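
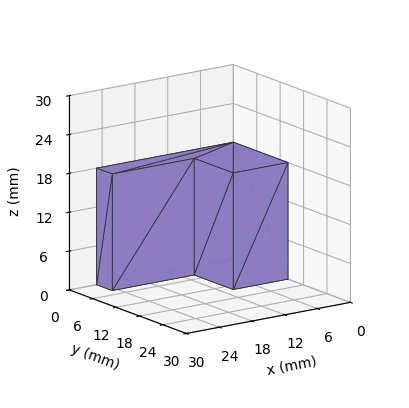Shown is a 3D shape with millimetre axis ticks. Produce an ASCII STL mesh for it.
Reading the render: the shape is an L-shaped prism: outer 25 × 14 mm, arm thicknesses ≈ 4 mm (horizontal) and 10 mm (vertical), extruded 18 mm in z (dimensions read to the nearest mm from the axis ticks). For the STL, each face is triangulated and given an outward normal.

solid part
  facet normal 0.0000 0.0000 -1.0000
    outer loop
      vertex 25.000 4.000 0.000
      vertex 25.000 0.000 0.000
      vertex 0.000 0.000 0.000
    endloop
  endfacet
  facet normal 0.0000 0.0000 -1.0000
    outer loop
      vertex 10.000 4.000 0.000
      vertex 25.000 4.000 0.000
      vertex 0.000 0.000 0.000
    endloop
  endfacet
  facet normal 0.0000 0.0000 -1.0000
    outer loop
      vertex 10.000 14.000 0.000
      vertex 10.000 4.000 0.000
      vertex 0.000 0.000 0.000
    endloop
  endfacet
  facet normal 0.0000 0.0000 -1.0000
    outer loop
      vertex 0.000 14.000 0.000
      vertex 10.000 14.000 0.000
      vertex 0.000 0.000 0.000
    endloop
  endfacet
  facet normal 0.0000 0.0000 1.0000
    outer loop
      vertex 0.000 0.000 18.000
      vertex 25.000 0.000 18.000
      vertex 25.000 4.000 18.000
    endloop
  endfacet
  facet normal 0.0000 0.0000 1.0000
    outer loop
      vertex 0.000 0.000 18.000
      vertex 25.000 4.000 18.000
      vertex 10.000 4.000 18.000
    endloop
  endfacet
  facet normal 0.0000 0.0000 1.0000
    outer loop
      vertex 0.000 0.000 18.000
      vertex 10.000 4.000 18.000
      vertex 10.000 14.000 18.000
    endloop
  endfacet
  facet normal 0.0000 0.0000 1.0000
    outer loop
      vertex 0.000 0.000 18.000
      vertex 10.000 14.000 18.000
      vertex 0.000 14.000 18.000
    endloop
  endfacet
  facet normal 0.0000 -1.0000 0.0000
    outer loop
      vertex 0.000 0.000 0.000
      vertex 25.000 0.000 0.000
      vertex 25.000 0.000 18.000
    endloop
  endfacet
  facet normal 0.0000 -1.0000 0.0000
    outer loop
      vertex 0.000 0.000 0.000
      vertex 25.000 0.000 18.000
      vertex 0.000 0.000 18.000
    endloop
  endfacet
  facet normal 1.0000 0.0000 0.0000
    outer loop
      vertex 25.000 0.000 0.000
      vertex 25.000 4.000 0.000
      vertex 25.000 4.000 18.000
    endloop
  endfacet
  facet normal 1.0000 0.0000 0.0000
    outer loop
      vertex 25.000 0.000 0.000
      vertex 25.000 4.000 18.000
      vertex 25.000 0.000 18.000
    endloop
  endfacet
  facet normal 0.0000 1.0000 0.0000
    outer loop
      vertex 25.000 4.000 0.000
      vertex 10.000 4.000 0.000
      vertex 10.000 4.000 18.000
    endloop
  endfacet
  facet normal 0.0000 1.0000 0.0000
    outer loop
      vertex 25.000 4.000 0.000
      vertex 10.000 4.000 18.000
      vertex 25.000 4.000 18.000
    endloop
  endfacet
  facet normal 1.0000 0.0000 0.0000
    outer loop
      vertex 10.000 4.000 0.000
      vertex 10.000 14.000 0.000
      vertex 10.000 14.000 18.000
    endloop
  endfacet
  facet normal 1.0000 0.0000 0.0000
    outer loop
      vertex 10.000 4.000 0.000
      vertex 10.000 14.000 18.000
      vertex 10.000 4.000 18.000
    endloop
  endfacet
  facet normal 0.0000 1.0000 0.0000
    outer loop
      vertex 10.000 14.000 0.000
      vertex 0.000 14.000 0.000
      vertex 0.000 14.000 18.000
    endloop
  endfacet
  facet normal 0.0000 1.0000 0.0000
    outer loop
      vertex 10.000 14.000 0.000
      vertex 0.000 14.000 18.000
      vertex 10.000 14.000 18.000
    endloop
  endfacet
  facet normal -1.0000 0.0000 0.0000
    outer loop
      vertex 0.000 14.000 0.000
      vertex 0.000 0.000 0.000
      vertex 0.000 0.000 18.000
    endloop
  endfacet
  facet normal -1.0000 0.0000 0.0000
    outer loop
      vertex 0.000 14.000 0.000
      vertex 0.000 0.000 18.000
      vertex 0.000 14.000 18.000
    endloop
  endfacet
endsolid part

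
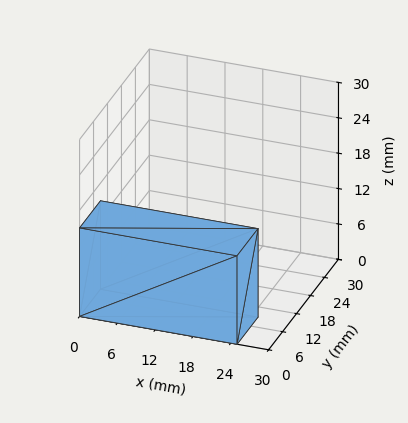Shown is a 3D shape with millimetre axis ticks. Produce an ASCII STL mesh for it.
Reading the render: the shape is a rectangular box, roughly 25 × 9 mm footprint and 15 mm tall (dimensions read to the nearest mm from the axis ticks). For the STL, each face is triangulated and given an outward normal.

solid part
  facet normal 0.0000 0.0000 -1.0000
    outer loop
      vertex 25.00 9.00 0.00
      vertex 25.00 0.00 0.00
      vertex 0.00 0.00 0.00
    endloop
  endfacet
  facet normal 0.0000 0.0000 -1.0000
    outer loop
      vertex 0.00 9.00 0.00
      vertex 25.00 9.00 0.00
      vertex 0.00 0.00 0.00
    endloop
  endfacet
  facet normal 0.0000 0.0000 1.0000
    outer loop
      vertex 0.00 0.00 15.00
      vertex 25.00 0.00 15.00
      vertex 25.00 9.00 15.00
    endloop
  endfacet
  facet normal 0.0000 0.0000 1.0000
    outer loop
      vertex 0.00 0.00 15.00
      vertex 25.00 9.00 15.00
      vertex 0.00 9.00 15.00
    endloop
  endfacet
  facet normal 0.0000 -1.0000 0.0000
    outer loop
      vertex 0.00 0.00 0.00
      vertex 25.00 0.00 0.00
      vertex 25.00 0.00 15.00
    endloop
  endfacet
  facet normal 0.0000 -1.0000 0.0000
    outer loop
      vertex 0.00 0.00 0.00
      vertex 25.00 0.00 15.00
      vertex 0.00 0.00 15.00
    endloop
  endfacet
  facet normal 0.0000 1.0000 0.0000
    outer loop
      vertex 25.00 9.00 15.00
      vertex 25.00 9.00 0.00
      vertex 0.00 9.00 0.00
    endloop
  endfacet
  facet normal 0.0000 1.0000 0.0000
    outer loop
      vertex 0.00 9.00 15.00
      vertex 25.00 9.00 15.00
      vertex 0.00 9.00 0.00
    endloop
  endfacet
  facet normal -1.0000 0.0000 0.0000
    outer loop
      vertex 0.00 9.00 15.00
      vertex 0.00 9.00 0.00
      vertex 0.00 0.00 0.00
    endloop
  endfacet
  facet normal -1.0000 0.0000 0.0000
    outer loop
      vertex 0.00 0.00 15.00
      vertex 0.00 9.00 15.00
      vertex 0.00 0.00 0.00
    endloop
  endfacet
  facet normal 1.0000 0.0000 0.0000
    outer loop
      vertex 25.00 0.00 0.00
      vertex 25.00 9.00 0.00
      vertex 25.00 9.00 15.00
    endloop
  endfacet
  facet normal 1.0000 0.0000 0.0000
    outer loop
      vertex 25.00 0.00 0.00
      vertex 25.00 9.00 15.00
      vertex 25.00 0.00 15.00
    endloop
  endfacet
endsolid part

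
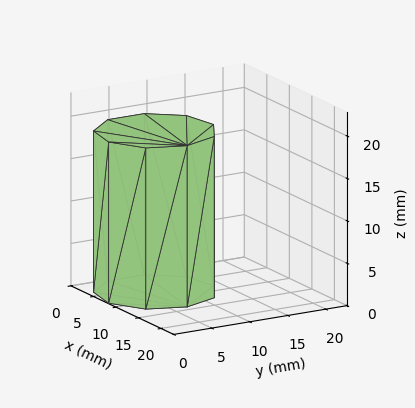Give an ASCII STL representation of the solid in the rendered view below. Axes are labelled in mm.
Reading the render: the shape is a regular 9-sided prism (a cylinder approximated with 9 flat sides), circumscribed radius ≈ 7 mm, height ≈ 19 mm (dimensions read to the nearest mm from the axis ticks). For the STL, each face is triangulated and given an outward normal.

solid part
  facet normal 0.0000 0.0000 -1.0000
    outer loop
      vertex 8.2 13.9 0.0
      vertex 12.4 11.5 0.0
      vertex 14.0 7.0 0.0
    endloop
  endfacet
  facet normal 0.0000 0.0000 -1.0000
    outer loop
      vertex 3.5 13.1 0.0
      vertex 8.2 13.9 0.0
      vertex 14.0 7.0 0.0
    endloop
  endfacet
  facet normal 0.0000 0.0000 -1.0000
    outer loop
      vertex 0.4 9.4 0.0
      vertex 3.5 13.1 0.0
      vertex 14.0 7.0 0.0
    endloop
  endfacet
  facet normal 0.0000 0.0000 -1.0000
    outer loop
      vertex 0.4 4.6 0.0
      vertex 0.4 9.4 0.0
      vertex 14.0 7.0 0.0
    endloop
  endfacet
  facet normal 0.0000 0.0000 -1.0000
    outer loop
      vertex 3.5 0.9 0.0
      vertex 0.4 4.6 0.0
      vertex 14.0 7.0 0.0
    endloop
  endfacet
  facet normal 0.0000 0.0000 -1.0000
    outer loop
      vertex 8.2 0.1 0.0
      vertex 3.5 0.9 0.0
      vertex 14.0 7.0 0.0
    endloop
  endfacet
  facet normal 0.0000 0.0000 -1.0000
    outer loop
      vertex 12.4 2.5 0.0
      vertex 8.2 0.1 0.0
      vertex 14.0 7.0 0.0
    endloop
  endfacet
  facet normal 0.0000 0.0000 1.0000
    outer loop
      vertex 14.0 7.0 19.0
      vertex 12.4 11.5 19.0
      vertex 8.2 13.9 19.0
    endloop
  endfacet
  facet normal 0.0000 0.0000 1.0000
    outer loop
      vertex 14.0 7.0 19.0
      vertex 8.2 13.9 19.0
      vertex 3.5 13.1 19.0
    endloop
  endfacet
  facet normal 0.0000 0.0000 1.0000
    outer loop
      vertex 14.0 7.0 19.0
      vertex 3.5 13.1 19.0
      vertex 0.4 9.4 19.0
    endloop
  endfacet
  facet normal 0.0000 0.0000 1.0000
    outer loop
      vertex 14.0 7.0 19.0
      vertex 0.4 9.4 19.0
      vertex 0.4 4.6 19.0
    endloop
  endfacet
  facet normal 0.0000 0.0000 1.0000
    outer loop
      vertex 14.0 7.0 19.0
      vertex 0.4 4.6 19.0
      vertex 3.5 0.9 19.0
    endloop
  endfacet
  facet normal 0.0000 0.0000 1.0000
    outer loop
      vertex 14.0 7.0 19.0
      vertex 3.5 0.9 19.0
      vertex 8.2 0.1 19.0
    endloop
  endfacet
  facet normal 0.0000 0.0000 1.0000
    outer loop
      vertex 14.0 7.0 19.0
      vertex 8.2 0.1 19.0
      vertex 12.4 2.5 19.0
    endloop
  endfacet
  facet normal 0.9422 0.3350 0.0000
    outer loop
      vertex 14.0 7.0 0.0
      vertex 12.4 11.5 0.0
      vertex 12.4 11.5 19.0
    endloop
  endfacet
  facet normal 0.9422 0.3350 0.0000
    outer loop
      vertex 14.0 7.0 0.0
      vertex 12.4 11.5 19.0
      vertex 14.0 7.0 19.0
    endloop
  endfacet
  facet normal 0.4961 0.8682 0.0000
    outer loop
      vertex 12.4 11.5 0.0
      vertex 8.2 13.9 0.0
      vertex 8.2 13.9 19.0
    endloop
  endfacet
  facet normal 0.4961 0.8682 0.0000
    outer loop
      vertex 12.4 11.5 0.0
      vertex 8.2 13.9 19.0
      vertex 12.4 11.5 19.0
    endloop
  endfacet
  facet normal -0.1678 0.9858 0.0000
    outer loop
      vertex 8.2 13.9 0.0
      vertex 3.5 13.1 0.0
      vertex 3.5 13.1 19.0
    endloop
  endfacet
  facet normal -0.1678 0.9858 0.0000
    outer loop
      vertex 8.2 13.9 0.0
      vertex 3.5 13.1 19.0
      vertex 8.2 13.9 19.0
    endloop
  endfacet
  facet normal -0.7665 0.6422 0.0000
    outer loop
      vertex 3.5 13.1 0.0
      vertex 0.4 9.4 0.0
      vertex 0.4 9.4 19.0
    endloop
  endfacet
  facet normal -0.7665 0.6422 0.0000
    outer loop
      vertex 3.5 13.1 0.0
      vertex 0.4 9.4 19.0
      vertex 3.5 13.1 19.0
    endloop
  endfacet
  facet normal -1.0000 0.0000 0.0000
    outer loop
      vertex 0.4 9.4 0.0
      vertex 0.4 4.6 0.0
      vertex 0.4 4.6 19.0
    endloop
  endfacet
  facet normal -1.0000 0.0000 0.0000
    outer loop
      vertex 0.4 9.4 0.0
      vertex 0.4 4.6 19.0
      vertex 0.4 9.4 19.0
    endloop
  endfacet
  facet normal -0.7665 -0.6422 0.0000
    outer loop
      vertex 0.4 4.6 0.0
      vertex 3.5 0.9 0.0
      vertex 3.5 0.9 19.0
    endloop
  endfacet
  facet normal -0.7665 -0.6422 0.0000
    outer loop
      vertex 0.4 4.6 0.0
      vertex 3.5 0.9 19.0
      vertex 0.4 4.6 19.0
    endloop
  endfacet
  facet normal -0.1678 -0.9858 0.0000
    outer loop
      vertex 3.5 0.9 0.0
      vertex 8.2 0.1 0.0
      vertex 8.2 0.1 19.0
    endloop
  endfacet
  facet normal -0.1678 -0.9858 0.0000
    outer loop
      vertex 3.5 0.9 0.0
      vertex 8.2 0.1 19.0
      vertex 3.5 0.9 19.0
    endloop
  endfacet
  facet normal 0.4961 -0.8682 0.0000
    outer loop
      vertex 8.2 0.1 0.0
      vertex 12.4 2.5 0.0
      vertex 12.4 2.5 19.0
    endloop
  endfacet
  facet normal 0.4961 -0.8682 0.0000
    outer loop
      vertex 8.2 0.1 0.0
      vertex 12.4 2.5 19.0
      vertex 8.2 0.1 19.0
    endloop
  endfacet
  facet normal 0.9422 -0.3350 0.0000
    outer loop
      vertex 12.4 2.5 0.0
      vertex 14.0 7.0 0.0
      vertex 14.0 7.0 19.0
    endloop
  endfacet
  facet normal 0.9422 -0.3350 0.0000
    outer loop
      vertex 12.4 2.5 0.0
      vertex 14.0 7.0 19.0
      vertex 12.4 2.5 19.0
    endloop
  endfacet
endsolid part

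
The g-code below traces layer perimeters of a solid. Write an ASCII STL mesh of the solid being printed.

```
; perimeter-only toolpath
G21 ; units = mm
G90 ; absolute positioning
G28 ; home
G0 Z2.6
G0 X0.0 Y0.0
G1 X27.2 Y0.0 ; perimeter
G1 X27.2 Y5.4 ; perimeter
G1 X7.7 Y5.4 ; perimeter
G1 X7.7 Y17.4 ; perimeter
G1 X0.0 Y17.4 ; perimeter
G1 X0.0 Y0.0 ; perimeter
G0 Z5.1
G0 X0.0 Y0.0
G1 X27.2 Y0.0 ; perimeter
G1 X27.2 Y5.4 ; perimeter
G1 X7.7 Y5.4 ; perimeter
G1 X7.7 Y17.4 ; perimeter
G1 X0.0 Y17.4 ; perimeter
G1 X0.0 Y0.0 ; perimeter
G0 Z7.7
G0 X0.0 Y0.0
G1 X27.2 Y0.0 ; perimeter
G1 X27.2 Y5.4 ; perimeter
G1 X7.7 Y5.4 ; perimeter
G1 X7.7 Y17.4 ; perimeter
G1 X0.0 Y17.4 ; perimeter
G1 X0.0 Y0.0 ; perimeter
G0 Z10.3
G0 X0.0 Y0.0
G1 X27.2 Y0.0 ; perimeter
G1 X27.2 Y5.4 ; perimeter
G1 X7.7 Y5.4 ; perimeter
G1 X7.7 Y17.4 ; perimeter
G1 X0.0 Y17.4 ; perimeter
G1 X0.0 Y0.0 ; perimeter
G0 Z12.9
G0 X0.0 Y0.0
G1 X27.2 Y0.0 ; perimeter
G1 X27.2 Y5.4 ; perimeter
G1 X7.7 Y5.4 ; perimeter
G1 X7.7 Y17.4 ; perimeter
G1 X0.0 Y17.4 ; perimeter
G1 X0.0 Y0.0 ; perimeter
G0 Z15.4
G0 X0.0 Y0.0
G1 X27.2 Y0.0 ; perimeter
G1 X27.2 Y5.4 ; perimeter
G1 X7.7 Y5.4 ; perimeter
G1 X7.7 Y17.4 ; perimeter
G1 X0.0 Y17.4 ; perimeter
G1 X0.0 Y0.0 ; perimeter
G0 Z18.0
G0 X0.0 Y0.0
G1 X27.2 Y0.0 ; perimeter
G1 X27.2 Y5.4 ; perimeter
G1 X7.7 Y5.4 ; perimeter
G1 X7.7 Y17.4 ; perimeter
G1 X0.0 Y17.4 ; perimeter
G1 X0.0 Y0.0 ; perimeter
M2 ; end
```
solid part
  facet normal 0.0000 0.0000 -1.0000
    outer loop
      vertex 27.2 5.4 0.0
      vertex 27.2 0.0 0.0
      vertex 0.0 0.0 0.0
    endloop
  endfacet
  facet normal 0.0000 0.0000 -1.0000
    outer loop
      vertex 7.7 5.4 0.0
      vertex 27.2 5.4 0.0
      vertex 0.0 0.0 0.0
    endloop
  endfacet
  facet normal 0.0000 0.0000 -1.0000
    outer loop
      vertex 7.7 17.4 0.0
      vertex 7.7 5.4 0.0
      vertex 0.0 0.0 0.0
    endloop
  endfacet
  facet normal 0.0000 0.0000 -1.0000
    outer loop
      vertex 0.0 17.4 0.0
      vertex 7.7 17.4 0.0
      vertex 0.0 0.0 0.0
    endloop
  endfacet
  facet normal 0.0000 0.0000 1.0000
    outer loop
      vertex 0.0 0.0 18.0
      vertex 27.2 0.0 18.0
      vertex 27.2 5.4 18.0
    endloop
  endfacet
  facet normal 0.0000 0.0000 1.0000
    outer loop
      vertex 0.0 0.0 18.0
      vertex 27.2 5.4 18.0
      vertex 7.7 5.4 18.0
    endloop
  endfacet
  facet normal 0.0000 0.0000 1.0000
    outer loop
      vertex 0.0 0.0 18.0
      vertex 7.7 5.4 18.0
      vertex 7.7 17.4 18.0
    endloop
  endfacet
  facet normal 0.0000 0.0000 1.0000
    outer loop
      vertex 0.0 0.0 18.0
      vertex 7.7 17.4 18.0
      vertex 0.0 17.4 18.0
    endloop
  endfacet
  facet normal 0.0000 -1.0000 0.0000
    outer loop
      vertex 0.0 0.0 0.0
      vertex 27.2 0.0 0.0
      vertex 27.2 0.0 18.0
    endloop
  endfacet
  facet normal 0.0000 -1.0000 0.0000
    outer loop
      vertex 0.0 0.0 0.0
      vertex 27.2 0.0 18.0
      vertex 0.0 0.0 18.0
    endloop
  endfacet
  facet normal 1.0000 0.0000 0.0000
    outer loop
      vertex 27.2 0.0 0.0
      vertex 27.2 5.4 0.0
      vertex 27.2 5.4 18.0
    endloop
  endfacet
  facet normal 1.0000 0.0000 0.0000
    outer loop
      vertex 27.2 0.0 0.0
      vertex 27.2 5.4 18.0
      vertex 27.2 0.0 18.0
    endloop
  endfacet
  facet normal 0.0000 1.0000 0.0000
    outer loop
      vertex 27.2 5.4 0.0
      vertex 7.7 5.4 0.0
      vertex 7.7 5.4 18.0
    endloop
  endfacet
  facet normal 0.0000 1.0000 0.0000
    outer loop
      vertex 27.2 5.4 0.0
      vertex 7.7 5.4 18.0
      vertex 27.2 5.4 18.0
    endloop
  endfacet
  facet normal 1.0000 0.0000 0.0000
    outer loop
      vertex 7.7 5.4 0.0
      vertex 7.7 17.4 0.0
      vertex 7.7 17.4 18.0
    endloop
  endfacet
  facet normal 1.0000 0.0000 0.0000
    outer loop
      vertex 7.7 5.4 0.0
      vertex 7.7 17.4 18.0
      vertex 7.7 5.4 18.0
    endloop
  endfacet
  facet normal 0.0000 1.0000 0.0000
    outer loop
      vertex 7.7 17.4 0.0
      vertex 0.0 17.4 0.0
      vertex 0.0 17.4 18.0
    endloop
  endfacet
  facet normal 0.0000 1.0000 0.0000
    outer loop
      vertex 7.7 17.4 0.0
      vertex 0.0 17.4 18.0
      vertex 7.7 17.4 18.0
    endloop
  endfacet
  facet normal -1.0000 0.0000 0.0000
    outer loop
      vertex 0.0 17.4 0.0
      vertex 0.0 0.0 0.0
      vertex 0.0 0.0 18.0
    endloop
  endfacet
  facet normal -1.0000 0.0000 0.0000
    outer loop
      vertex 0.0 17.4 0.0
      vertex 0.0 0.0 18.0
      vertex 0.0 17.4 18.0
    endloop
  endfacet
endsolid part

The G0 Z moves step by Δz≈2.6 mm. Every layer's G1 loop is the same polygon, so the solid is a straight extrusion of it from z=0 to z≈18. Closing with flat bottom and top caps and triangulating gives 20 facets — an L-shaped prism: outer 27.2 × 17.4 mm, arm thicknesses ≈ 5.4 mm (horizontal) and 7.7 mm (vertical), extruded 18 mm in z.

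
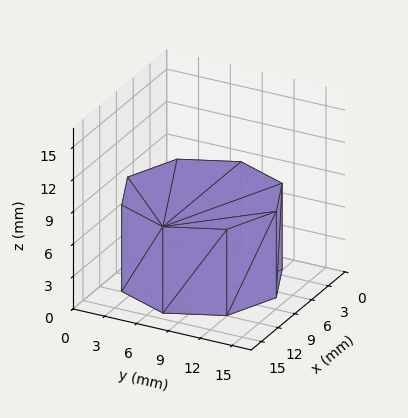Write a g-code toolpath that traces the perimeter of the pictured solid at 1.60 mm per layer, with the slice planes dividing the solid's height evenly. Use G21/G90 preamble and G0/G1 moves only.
Reading the render: the shape is a regular 8-sided prism (a cylinder approximated with 8 flat sides), circumscribed radius ≈ 7 mm, height ≈ 8 mm (dimensions read to the nearest mm from the axis ticks). For the g-code, the solid's height is divided into equal slices at the stated Δz and each level perimeter traced with G1 moves after a G0 lift.

; perimeter-only toolpath
G21 ; units = mm
G90 ; absolute positioning
G28 ; home
; layer 1
G0 Z1.60
G0 X14.00 Y7.00
G1 X11.95 Y11.95
G1 X7.00 Y14.00
G1 X2.05 Y11.95
G1 X0.00 Y7.00
G1 X2.05 Y2.05
G1 X7.00 Y0.00
G1 X11.95 Y2.05
G1 X14.00 Y7.00
; layer 2
G0 Z3.20
G0 X14.00 Y7.00
G1 X11.95 Y11.95
G1 X7.00 Y14.00
G1 X2.05 Y11.95
G1 X0.00 Y7.00
G1 X2.05 Y2.05
G1 X7.00 Y0.00
G1 X11.95 Y2.05
G1 X14.00 Y7.00
; layer 3
G0 Z4.80
G0 X14.00 Y7.00
G1 X11.95 Y11.95
G1 X7.00 Y14.00
G1 X2.05 Y11.95
G1 X0.00 Y7.00
G1 X2.05 Y2.05
G1 X7.00 Y0.00
G1 X11.95 Y2.05
G1 X14.00 Y7.00
; layer 4
G0 Z6.40
G0 X14.00 Y7.00
G1 X11.95 Y11.95
G1 X7.00 Y14.00
G1 X2.05 Y11.95
G1 X0.00 Y7.00
G1 X2.05 Y2.05
G1 X7.00 Y0.00
G1 X11.95 Y2.05
G1 X14.00 Y7.00
; layer 5
G0 Z8.00
G0 X14.00 Y7.00
G1 X11.95 Y11.95
G1 X7.00 Y14.00
G1 X2.05 Y11.95
G1 X0.00 Y7.00
G1 X2.05 Y2.05
G1 X7.00 Y0.00
G1 X11.95 Y2.05
G1 X14.00 Y7.00
M2 ; end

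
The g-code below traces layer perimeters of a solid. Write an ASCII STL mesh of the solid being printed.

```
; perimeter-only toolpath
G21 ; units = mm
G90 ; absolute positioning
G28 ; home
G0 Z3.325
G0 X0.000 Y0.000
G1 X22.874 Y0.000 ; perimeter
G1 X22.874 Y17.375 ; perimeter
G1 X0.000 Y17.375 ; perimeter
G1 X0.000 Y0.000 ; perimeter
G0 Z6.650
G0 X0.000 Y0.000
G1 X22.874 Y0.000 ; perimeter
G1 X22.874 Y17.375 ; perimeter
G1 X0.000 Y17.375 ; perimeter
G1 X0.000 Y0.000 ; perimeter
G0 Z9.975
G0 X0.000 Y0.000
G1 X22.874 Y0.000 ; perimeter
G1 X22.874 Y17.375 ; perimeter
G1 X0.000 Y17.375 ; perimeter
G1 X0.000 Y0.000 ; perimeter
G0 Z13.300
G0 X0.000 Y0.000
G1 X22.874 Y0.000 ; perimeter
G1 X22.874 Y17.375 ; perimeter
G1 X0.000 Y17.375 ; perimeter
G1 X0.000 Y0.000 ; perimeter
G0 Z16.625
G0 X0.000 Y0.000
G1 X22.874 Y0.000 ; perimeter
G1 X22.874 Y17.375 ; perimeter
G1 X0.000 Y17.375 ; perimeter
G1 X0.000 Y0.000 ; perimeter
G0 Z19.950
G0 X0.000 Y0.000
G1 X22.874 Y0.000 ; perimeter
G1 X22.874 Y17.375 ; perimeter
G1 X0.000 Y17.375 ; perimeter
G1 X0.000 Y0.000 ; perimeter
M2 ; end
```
solid part
  facet normal 0.0000 0.0000 -1.0000
    outer loop
      vertex 22.874 17.375 0.000
      vertex 22.874 0.000 0.000
      vertex 0.000 0.000 0.000
    endloop
  endfacet
  facet normal 0.0000 0.0000 -1.0000
    outer loop
      vertex 0.000 17.375 0.000
      vertex 22.874 17.375 0.000
      vertex 0.000 0.000 0.000
    endloop
  endfacet
  facet normal 0.0000 0.0000 1.0000
    outer loop
      vertex 0.000 0.000 19.950
      vertex 22.874 0.000 19.950
      vertex 22.874 17.375 19.950
    endloop
  endfacet
  facet normal 0.0000 0.0000 1.0000
    outer loop
      vertex 0.000 0.000 19.950
      vertex 22.874 17.375 19.950
      vertex 0.000 17.375 19.950
    endloop
  endfacet
  facet normal 0.0000 -1.0000 0.0000
    outer loop
      vertex 0.000 0.000 0.000
      vertex 22.874 0.000 0.000
      vertex 22.874 0.000 19.950
    endloop
  endfacet
  facet normal 0.0000 -1.0000 0.0000
    outer loop
      vertex 0.000 0.000 0.000
      vertex 22.874 0.000 19.950
      vertex 0.000 0.000 19.950
    endloop
  endfacet
  facet normal 0.0000 1.0000 0.0000
    outer loop
      vertex 22.874 17.375 19.950
      vertex 22.874 17.375 0.000
      vertex 0.000 17.375 0.000
    endloop
  endfacet
  facet normal 0.0000 1.0000 0.0000
    outer loop
      vertex 0.000 17.375 19.950
      vertex 22.874 17.375 19.950
      vertex 0.000 17.375 0.000
    endloop
  endfacet
  facet normal -1.0000 0.0000 0.0000
    outer loop
      vertex 0.000 17.375 19.950
      vertex 0.000 17.375 0.000
      vertex 0.000 0.000 0.000
    endloop
  endfacet
  facet normal -1.0000 0.0000 0.0000
    outer loop
      vertex 0.000 0.000 19.950
      vertex 0.000 17.375 19.950
      vertex 0.000 0.000 0.000
    endloop
  endfacet
  facet normal 1.0000 0.0000 0.0000
    outer loop
      vertex 22.874 0.000 0.000
      vertex 22.874 17.375 0.000
      vertex 22.874 17.375 19.950
    endloop
  endfacet
  facet normal 1.0000 0.0000 0.0000
    outer loop
      vertex 22.874 0.000 0.000
      vertex 22.874 17.375 19.950
      vertex 22.874 0.000 19.950
    endloop
  endfacet
endsolid part

The G0 Z moves step by Δz≈3.325 mm. Every layer's G1 loop is the same polygon, so the solid is a straight extrusion of it from z=0 to z≈19.9. Closing with flat bottom and top caps and triangulating gives 12 facets — a rectangular box, roughly 22.9 × 17.4 mm footprint and 19.9 mm tall.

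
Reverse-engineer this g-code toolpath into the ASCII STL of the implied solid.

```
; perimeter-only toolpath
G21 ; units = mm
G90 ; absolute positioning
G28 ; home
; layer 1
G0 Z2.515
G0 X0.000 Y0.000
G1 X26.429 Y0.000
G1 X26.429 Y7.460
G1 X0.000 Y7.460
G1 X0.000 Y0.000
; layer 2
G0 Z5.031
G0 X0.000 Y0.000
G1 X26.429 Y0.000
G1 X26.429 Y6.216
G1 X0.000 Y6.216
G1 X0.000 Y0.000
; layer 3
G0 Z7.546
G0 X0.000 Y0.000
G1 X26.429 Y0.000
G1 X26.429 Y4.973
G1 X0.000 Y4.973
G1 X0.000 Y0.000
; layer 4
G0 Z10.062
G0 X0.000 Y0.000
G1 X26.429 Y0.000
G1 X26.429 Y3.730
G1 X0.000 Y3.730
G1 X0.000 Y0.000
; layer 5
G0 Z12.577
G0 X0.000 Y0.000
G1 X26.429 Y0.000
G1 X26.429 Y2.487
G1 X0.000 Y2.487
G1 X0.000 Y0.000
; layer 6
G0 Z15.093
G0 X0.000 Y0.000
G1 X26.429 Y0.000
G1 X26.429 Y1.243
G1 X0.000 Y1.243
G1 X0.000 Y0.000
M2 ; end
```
solid part
  facet normal 0.0000 0.0000 -1.0000
    outer loop
      vertex 26.429 8.703 0.000
      vertex 26.429 0.000 0.000
      vertex 0.000 0.000 0.000
    endloop
  endfacet
  facet normal 0.0000 0.0000 -1.0000
    outer loop
      vertex 0.000 8.703 0.000
      vertex 26.429 8.703 0.000
      vertex 0.000 0.000 0.000
    endloop
  endfacet
  facet normal 0.0000 -1.0000 0.0000
    outer loop
      vertex 0.000 0.000 0.000
      vertex 26.429 0.000 0.000
      vertex 26.429 0.000 17.608
    endloop
  endfacet
  facet normal 0.0000 -1.0000 0.0000
    outer loop
      vertex 0.000 0.000 0.000
      vertex 26.429 0.000 17.608
      vertex 0.000 0.000 17.608
    endloop
  endfacet
  facet normal 0.0000 0.8965 0.4431
    outer loop
      vertex 0.000 0.000 17.608
      vertex 26.429 0.000 17.608
      vertex 26.429 8.703 0.000
    endloop
  endfacet
  facet normal 0.0000 0.8965 0.4431
    outer loop
      vertex 0.000 0.000 17.608
      vertex 26.429 8.703 0.000
      vertex 0.000 8.703 0.000
    endloop
  endfacet
  facet normal -1.0000 0.0000 0.0000
    outer loop
      vertex 0.000 0.000 17.608
      vertex 0.000 8.703 0.000
      vertex 0.000 0.000 0.000
    endloop
  endfacet
  facet normal 1.0000 0.0000 0.0000
    outer loop
      vertex 26.429 0.000 0.000
      vertex 26.429 8.703 0.000
      vertex 26.429 0.000 17.608
    endloop
  endfacet
endsolid part

The G0 Z moves step by Δz≈2.515 mm. The G1 loops shrink linearly with z, so the solid tapers from its base footprint up to z≈17.6. Closing with a flat bottom cap and the tapered top and triangulating gives 8 facets — a wedge (ramp): 26.4 × 8.7 mm base, rising to 17.6 mm along the y=0 edge and sloping linearly to z=0 at y=8.7.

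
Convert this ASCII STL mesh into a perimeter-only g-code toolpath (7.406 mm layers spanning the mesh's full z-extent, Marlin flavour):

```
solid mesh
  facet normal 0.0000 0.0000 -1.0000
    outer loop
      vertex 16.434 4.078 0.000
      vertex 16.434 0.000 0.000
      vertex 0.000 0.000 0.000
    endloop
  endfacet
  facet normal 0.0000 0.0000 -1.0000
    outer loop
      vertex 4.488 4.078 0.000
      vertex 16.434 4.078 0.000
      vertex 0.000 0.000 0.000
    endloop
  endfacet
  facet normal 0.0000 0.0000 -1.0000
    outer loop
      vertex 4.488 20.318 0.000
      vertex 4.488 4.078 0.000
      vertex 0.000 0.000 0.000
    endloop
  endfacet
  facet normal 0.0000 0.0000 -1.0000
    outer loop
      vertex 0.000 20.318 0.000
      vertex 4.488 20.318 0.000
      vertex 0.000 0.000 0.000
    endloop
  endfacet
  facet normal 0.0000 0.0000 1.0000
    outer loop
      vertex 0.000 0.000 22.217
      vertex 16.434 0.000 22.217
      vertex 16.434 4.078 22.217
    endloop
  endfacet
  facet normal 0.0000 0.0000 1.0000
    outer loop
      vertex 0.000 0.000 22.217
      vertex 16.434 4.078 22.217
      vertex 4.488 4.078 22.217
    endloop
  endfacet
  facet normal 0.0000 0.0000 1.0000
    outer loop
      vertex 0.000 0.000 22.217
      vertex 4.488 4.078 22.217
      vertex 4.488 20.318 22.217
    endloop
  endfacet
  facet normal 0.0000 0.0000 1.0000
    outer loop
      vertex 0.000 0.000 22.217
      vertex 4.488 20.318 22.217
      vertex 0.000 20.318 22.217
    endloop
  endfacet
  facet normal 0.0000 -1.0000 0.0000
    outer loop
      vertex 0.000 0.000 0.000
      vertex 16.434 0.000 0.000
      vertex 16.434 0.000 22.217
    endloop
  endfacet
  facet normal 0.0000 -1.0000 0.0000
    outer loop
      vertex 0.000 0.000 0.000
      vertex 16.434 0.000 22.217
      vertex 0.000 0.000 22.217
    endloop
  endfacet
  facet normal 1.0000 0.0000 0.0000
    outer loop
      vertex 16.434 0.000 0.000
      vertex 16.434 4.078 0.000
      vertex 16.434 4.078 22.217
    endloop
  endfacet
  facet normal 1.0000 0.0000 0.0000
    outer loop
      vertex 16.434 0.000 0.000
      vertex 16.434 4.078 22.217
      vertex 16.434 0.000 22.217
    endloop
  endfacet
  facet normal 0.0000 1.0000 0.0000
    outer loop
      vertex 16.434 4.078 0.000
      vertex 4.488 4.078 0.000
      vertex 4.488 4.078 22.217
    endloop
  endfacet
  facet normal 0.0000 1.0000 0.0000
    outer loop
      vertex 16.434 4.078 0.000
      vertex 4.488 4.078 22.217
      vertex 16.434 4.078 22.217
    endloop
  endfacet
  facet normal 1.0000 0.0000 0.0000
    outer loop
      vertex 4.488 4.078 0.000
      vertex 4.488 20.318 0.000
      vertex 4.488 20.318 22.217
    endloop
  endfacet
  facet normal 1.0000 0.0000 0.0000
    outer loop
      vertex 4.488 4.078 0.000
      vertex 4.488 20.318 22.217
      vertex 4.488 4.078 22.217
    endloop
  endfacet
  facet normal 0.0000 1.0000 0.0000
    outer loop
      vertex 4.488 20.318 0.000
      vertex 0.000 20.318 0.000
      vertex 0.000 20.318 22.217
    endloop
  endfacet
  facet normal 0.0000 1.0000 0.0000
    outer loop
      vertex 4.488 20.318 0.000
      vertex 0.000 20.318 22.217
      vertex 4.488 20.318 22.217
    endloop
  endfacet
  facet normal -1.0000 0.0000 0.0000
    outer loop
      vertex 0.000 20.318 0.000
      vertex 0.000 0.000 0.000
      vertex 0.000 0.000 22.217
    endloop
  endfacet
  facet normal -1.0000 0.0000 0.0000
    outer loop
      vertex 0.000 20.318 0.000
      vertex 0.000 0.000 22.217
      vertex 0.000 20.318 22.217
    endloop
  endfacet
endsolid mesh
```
; perimeter-only toolpath
G21 ; units = mm
G90 ; absolute positioning
G28 ; home
; layer 1
G0 Z7.406
G0 X0.000 Y0.000
G1 X16.434 Y0.000
G1 X16.434 Y4.078
G1 X4.488 Y4.078
G1 X4.488 Y20.318
G1 X0.000 Y20.318
G1 X0.000 Y0.000
; layer 2
G0 Z14.811
G0 X0.000 Y0.000
G1 X16.434 Y0.000
G1 X16.434 Y4.078
G1 X4.488 Y4.078
G1 X4.488 Y20.318
G1 X0.000 Y20.318
G1 X0.000 Y0.000
; layer 3
G0 Z22.217
G0 X0.000 Y0.000
G1 X16.434 Y0.000
G1 X16.434 Y4.078
G1 X4.488 Y4.078
G1 X4.488 Y20.318
G1 X0.000 Y20.318
G1 X0.000 Y0.000
M2 ; end

The solid is an L-shaped prism: outer 16.4 × 20.3 mm, arm thicknesses ≈ 4.08 mm (horizontal) and 4.49 mm (vertical), extruded 22.2 mm in z. Slicing at Δz = 7.406 mm — 3 equal slices spanning the solid's height, so layer i sits at z = i·h/3 — gives 3 non-empty perimeters. Each is a 6-segment closed polygon; G0 lifts to the layer z and rapids to the start vertex, then G1 traces the edges.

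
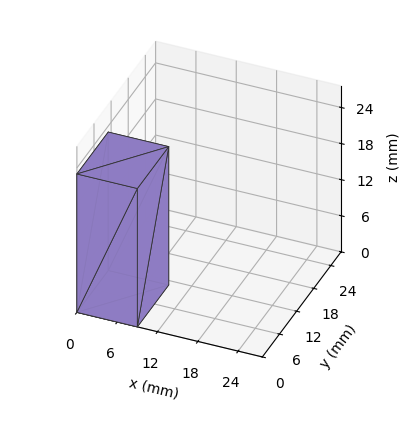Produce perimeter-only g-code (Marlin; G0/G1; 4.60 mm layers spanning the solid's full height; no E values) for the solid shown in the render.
Reading the render: the shape is a rectangular box, roughly 9 × 11 mm footprint and 23 mm tall (dimensions read to the nearest mm from the axis ticks). For the g-code, the solid's height is divided into equal slices at the stated Δz and each level perimeter traced with G1 moves after a G0 lift.

; perimeter-only toolpath
G21 ; units = mm
G90 ; absolute positioning
G28 ; home
; layer 1
G0 Z4.60
G0 X0.00 Y0.00
G1 X9.00 Y0.00
G1 X9.00 Y11.00
G1 X0.00 Y11.00
G1 X0.00 Y0.00
; layer 2
G0 Z9.20
G0 X0.00 Y0.00
G1 X9.00 Y0.00
G1 X9.00 Y11.00
G1 X0.00 Y11.00
G1 X0.00 Y0.00
; layer 3
G0 Z13.80
G0 X0.00 Y0.00
G1 X9.00 Y0.00
G1 X9.00 Y11.00
G1 X0.00 Y11.00
G1 X0.00 Y0.00
; layer 4
G0 Z18.40
G0 X0.00 Y0.00
G1 X9.00 Y0.00
G1 X9.00 Y11.00
G1 X0.00 Y11.00
G1 X0.00 Y0.00
; layer 5
G0 Z23.00
G0 X0.00 Y0.00
G1 X9.00 Y0.00
G1 X9.00 Y11.00
G1 X0.00 Y11.00
G1 X0.00 Y0.00
M2 ; end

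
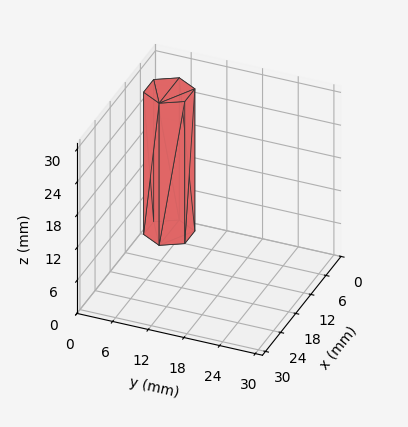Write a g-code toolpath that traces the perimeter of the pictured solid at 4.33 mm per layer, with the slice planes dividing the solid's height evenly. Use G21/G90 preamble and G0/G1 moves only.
Reading the render: the shape is a regular 6-sided prism (a cylinder approximated with 6 flat sides), circumscribed radius ≈ 4 mm, height ≈ 26 mm (dimensions read to the nearest mm from the axis ticks). For the g-code, the solid's height is divided into equal slices at the stated Δz and each level perimeter traced with G1 moves after a G0 lift.

; perimeter-only toolpath
G21 ; units = mm
G90 ; absolute positioning
G28 ; home
; layer 1
G0 Z4.33
G0 X8.00 Y4.00
G1 X6.00 Y7.46
G1 X2.00 Y7.46
G1 X0.00 Y4.00
G1 X2.00 Y0.54
G1 X6.00 Y0.54
G1 X8.00 Y4.00
; layer 2
G0 Z8.67
G0 X8.00 Y4.00
G1 X6.00 Y7.46
G1 X2.00 Y7.46
G1 X0.00 Y4.00
G1 X2.00 Y0.54
G1 X6.00 Y0.54
G1 X8.00 Y4.00
; layer 3
G0 Z13.00
G0 X8.00 Y4.00
G1 X6.00 Y7.46
G1 X2.00 Y7.46
G1 X0.00 Y4.00
G1 X2.00 Y0.54
G1 X6.00 Y0.54
G1 X8.00 Y4.00
; layer 4
G0 Z17.33
G0 X8.00 Y4.00
G1 X6.00 Y7.46
G1 X2.00 Y7.46
G1 X0.00 Y4.00
G1 X2.00 Y0.54
G1 X6.00 Y0.54
G1 X8.00 Y4.00
; layer 5
G0 Z21.67
G0 X8.00 Y4.00
G1 X6.00 Y7.46
G1 X2.00 Y7.46
G1 X0.00 Y4.00
G1 X2.00 Y0.54
G1 X6.00 Y0.54
G1 X8.00 Y4.00
; layer 6
G0 Z26.00
G0 X8.00 Y4.00
G1 X6.00 Y7.46
G1 X2.00 Y7.46
G1 X0.00 Y4.00
G1 X2.00 Y0.54
G1 X6.00 Y0.54
G1 X8.00 Y4.00
M2 ; end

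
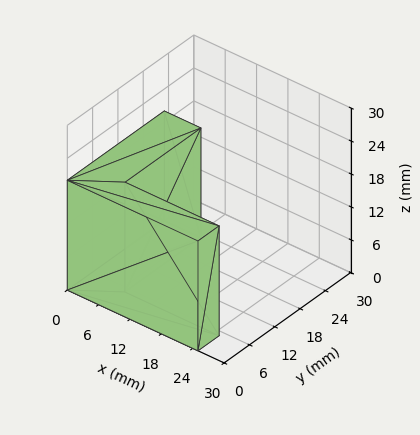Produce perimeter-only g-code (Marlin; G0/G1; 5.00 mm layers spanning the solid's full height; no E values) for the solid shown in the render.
Reading the render: the shape is an L-shaped prism: outer 25 × 23 mm, arm thicknesses ≈ 5 mm (horizontal) and 7 mm (vertical), extruded 20 mm in z (dimensions read to the nearest mm from the axis ticks). For the g-code, the solid's height is divided into equal slices at the stated Δz and each level perimeter traced with G1 moves after a G0 lift.

; perimeter-only toolpath
G21 ; units = mm
G90 ; absolute positioning
G28 ; home
; layer 1
G0 Z5.00
G0 X0.00 Y0.00
G1 X25.00 Y0.00
G1 X25.00 Y5.00
G1 X7.00 Y5.00
G1 X7.00 Y23.00
G1 X0.00 Y23.00
G1 X0.00 Y0.00
; layer 2
G0 Z10.00
G0 X0.00 Y0.00
G1 X25.00 Y0.00
G1 X25.00 Y5.00
G1 X7.00 Y5.00
G1 X7.00 Y23.00
G1 X0.00 Y23.00
G1 X0.00 Y0.00
; layer 3
G0 Z15.00
G0 X0.00 Y0.00
G1 X25.00 Y0.00
G1 X25.00 Y5.00
G1 X7.00 Y5.00
G1 X7.00 Y23.00
G1 X0.00 Y23.00
G1 X0.00 Y0.00
; layer 4
G0 Z20.00
G0 X0.00 Y0.00
G1 X25.00 Y0.00
G1 X25.00 Y5.00
G1 X7.00 Y5.00
G1 X7.00 Y23.00
G1 X0.00 Y23.00
G1 X0.00 Y0.00
M2 ; end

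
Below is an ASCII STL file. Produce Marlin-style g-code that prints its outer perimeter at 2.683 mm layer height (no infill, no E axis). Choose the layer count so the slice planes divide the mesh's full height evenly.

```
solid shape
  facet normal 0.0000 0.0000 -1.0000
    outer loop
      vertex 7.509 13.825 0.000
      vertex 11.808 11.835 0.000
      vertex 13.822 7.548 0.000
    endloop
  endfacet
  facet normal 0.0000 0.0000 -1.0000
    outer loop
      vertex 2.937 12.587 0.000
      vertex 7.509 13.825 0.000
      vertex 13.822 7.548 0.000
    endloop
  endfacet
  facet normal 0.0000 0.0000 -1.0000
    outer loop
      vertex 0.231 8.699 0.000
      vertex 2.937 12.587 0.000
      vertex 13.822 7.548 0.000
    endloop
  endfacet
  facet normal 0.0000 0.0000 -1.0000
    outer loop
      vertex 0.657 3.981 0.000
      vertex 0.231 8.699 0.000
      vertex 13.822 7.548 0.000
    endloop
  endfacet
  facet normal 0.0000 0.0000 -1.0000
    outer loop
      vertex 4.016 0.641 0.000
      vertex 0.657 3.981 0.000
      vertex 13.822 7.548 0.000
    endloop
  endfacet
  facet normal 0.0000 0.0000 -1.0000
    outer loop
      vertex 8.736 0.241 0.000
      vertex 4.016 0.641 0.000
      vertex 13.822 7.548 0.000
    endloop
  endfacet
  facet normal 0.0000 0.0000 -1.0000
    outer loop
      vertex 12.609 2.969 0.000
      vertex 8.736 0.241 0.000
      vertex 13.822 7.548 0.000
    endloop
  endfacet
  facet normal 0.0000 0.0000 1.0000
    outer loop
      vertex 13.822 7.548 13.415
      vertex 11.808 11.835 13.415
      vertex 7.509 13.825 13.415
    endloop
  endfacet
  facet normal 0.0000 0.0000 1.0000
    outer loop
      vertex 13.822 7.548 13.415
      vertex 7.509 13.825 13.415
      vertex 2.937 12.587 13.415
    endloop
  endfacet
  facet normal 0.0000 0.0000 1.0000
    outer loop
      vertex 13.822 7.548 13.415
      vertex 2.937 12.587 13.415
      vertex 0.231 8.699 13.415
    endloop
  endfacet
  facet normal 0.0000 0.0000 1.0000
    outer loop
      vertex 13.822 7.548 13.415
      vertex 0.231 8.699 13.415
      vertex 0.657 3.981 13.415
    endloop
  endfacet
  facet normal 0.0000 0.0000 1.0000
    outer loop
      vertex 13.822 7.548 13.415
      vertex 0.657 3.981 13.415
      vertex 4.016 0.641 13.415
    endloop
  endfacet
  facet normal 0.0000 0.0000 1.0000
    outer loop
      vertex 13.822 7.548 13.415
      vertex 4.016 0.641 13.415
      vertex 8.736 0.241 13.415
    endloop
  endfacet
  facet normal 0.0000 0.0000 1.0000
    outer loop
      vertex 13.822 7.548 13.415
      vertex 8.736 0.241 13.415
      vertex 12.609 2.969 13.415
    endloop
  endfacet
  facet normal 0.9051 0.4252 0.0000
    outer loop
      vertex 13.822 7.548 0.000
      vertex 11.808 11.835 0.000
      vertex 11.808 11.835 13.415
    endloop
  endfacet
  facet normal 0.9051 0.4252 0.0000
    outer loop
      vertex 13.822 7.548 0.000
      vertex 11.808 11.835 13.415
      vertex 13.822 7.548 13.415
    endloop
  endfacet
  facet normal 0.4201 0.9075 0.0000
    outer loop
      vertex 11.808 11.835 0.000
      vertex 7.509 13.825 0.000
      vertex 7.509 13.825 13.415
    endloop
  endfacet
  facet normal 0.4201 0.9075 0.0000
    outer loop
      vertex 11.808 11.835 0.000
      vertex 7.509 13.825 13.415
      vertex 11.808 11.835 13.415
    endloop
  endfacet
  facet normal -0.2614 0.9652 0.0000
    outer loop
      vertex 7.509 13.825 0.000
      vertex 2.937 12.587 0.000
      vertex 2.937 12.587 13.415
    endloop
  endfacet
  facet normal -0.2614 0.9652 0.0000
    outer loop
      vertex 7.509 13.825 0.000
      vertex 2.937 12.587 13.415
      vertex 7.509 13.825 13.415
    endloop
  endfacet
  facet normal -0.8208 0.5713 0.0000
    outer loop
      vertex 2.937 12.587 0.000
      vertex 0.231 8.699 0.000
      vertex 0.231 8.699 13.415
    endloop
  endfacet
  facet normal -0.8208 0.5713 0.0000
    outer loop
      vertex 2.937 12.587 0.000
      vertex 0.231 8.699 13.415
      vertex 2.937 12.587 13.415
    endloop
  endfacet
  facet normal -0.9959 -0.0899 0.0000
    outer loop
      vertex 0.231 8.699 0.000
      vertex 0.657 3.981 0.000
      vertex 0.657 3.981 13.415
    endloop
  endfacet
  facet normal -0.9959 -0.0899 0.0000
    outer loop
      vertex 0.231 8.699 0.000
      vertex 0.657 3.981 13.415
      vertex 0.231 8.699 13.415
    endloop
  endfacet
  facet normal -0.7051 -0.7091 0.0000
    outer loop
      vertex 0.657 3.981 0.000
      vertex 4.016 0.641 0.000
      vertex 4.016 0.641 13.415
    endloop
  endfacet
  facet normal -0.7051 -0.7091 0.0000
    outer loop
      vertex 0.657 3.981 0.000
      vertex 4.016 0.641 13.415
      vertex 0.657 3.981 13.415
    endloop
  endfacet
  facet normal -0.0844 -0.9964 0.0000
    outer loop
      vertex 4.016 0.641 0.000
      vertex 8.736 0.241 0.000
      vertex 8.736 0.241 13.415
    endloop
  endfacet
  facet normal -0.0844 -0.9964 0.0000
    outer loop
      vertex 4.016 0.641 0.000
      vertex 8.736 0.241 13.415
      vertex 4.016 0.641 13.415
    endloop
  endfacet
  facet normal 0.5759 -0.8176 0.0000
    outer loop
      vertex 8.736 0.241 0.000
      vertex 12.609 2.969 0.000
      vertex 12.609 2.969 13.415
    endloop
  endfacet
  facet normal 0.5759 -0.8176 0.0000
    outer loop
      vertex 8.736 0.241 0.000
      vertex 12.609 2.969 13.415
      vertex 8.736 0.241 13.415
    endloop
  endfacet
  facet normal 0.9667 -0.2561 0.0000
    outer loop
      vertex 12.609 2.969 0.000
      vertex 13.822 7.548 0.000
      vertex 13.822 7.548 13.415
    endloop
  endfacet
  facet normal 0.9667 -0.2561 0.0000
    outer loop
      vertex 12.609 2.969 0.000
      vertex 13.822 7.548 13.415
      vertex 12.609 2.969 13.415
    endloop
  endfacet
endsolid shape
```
; perimeter-only toolpath
G21 ; units = mm
G90 ; absolute positioning
G28 ; home
; layer 1
G0 Z2.683
G0 X13.822 Y7.548
G1 X11.808 Y11.835
G1 X7.509 Y13.825
G1 X2.937 Y12.587
G1 X0.231 Y8.699
G1 X0.657 Y3.981
G1 X4.016 Y0.641
G1 X8.736 Y0.241
G1 X12.609 Y2.969
G1 X13.822 Y7.548
; layer 2
G0 Z5.366
G0 X13.822 Y7.548
G1 X11.808 Y11.835
G1 X7.509 Y13.825
G1 X2.937 Y12.587
G1 X0.231 Y8.699
G1 X0.657 Y3.981
G1 X4.016 Y0.641
G1 X8.736 Y0.241
G1 X12.609 Y2.969
G1 X13.822 Y7.548
; layer 3
G0 Z8.049
G0 X13.822 Y7.548
G1 X11.808 Y11.835
G1 X7.509 Y13.825
G1 X2.937 Y12.587
G1 X0.231 Y8.699
G1 X0.657 Y3.981
G1 X4.016 Y0.641
G1 X8.736 Y0.241
G1 X12.609 Y2.969
G1 X13.822 Y7.548
; layer 4
G0 Z10.732
G0 X13.822 Y7.548
G1 X11.808 Y11.835
G1 X7.509 Y13.825
G1 X2.937 Y12.587
G1 X0.231 Y8.699
G1 X0.657 Y3.981
G1 X4.016 Y0.641
G1 X8.736 Y0.241
G1 X12.609 Y2.969
G1 X13.822 Y7.548
; layer 5
G0 Z13.415
G0 X13.822 Y7.548
G1 X11.808 Y11.835
G1 X7.509 Y13.825
G1 X2.937 Y12.587
G1 X0.231 Y8.699
G1 X0.657 Y3.981
G1 X4.016 Y0.641
G1 X8.736 Y0.241
G1 X12.609 Y2.969
G1 X13.822 Y7.548
M2 ; end

The solid is a regular 9-sided prism (a cylinder approximated with 9 flat sides), circumscribed radius ≈ 6.92 mm, height ≈ 13.4 mm. Slicing at Δz = 2.683 mm — 5 equal slices spanning the solid's height, so layer i sits at z = i·h/5 — gives 5 non-empty perimeters. Each is a 9-segment closed polygon; G0 lifts to the layer z and rapids to the start vertex, then G1 traces the edges.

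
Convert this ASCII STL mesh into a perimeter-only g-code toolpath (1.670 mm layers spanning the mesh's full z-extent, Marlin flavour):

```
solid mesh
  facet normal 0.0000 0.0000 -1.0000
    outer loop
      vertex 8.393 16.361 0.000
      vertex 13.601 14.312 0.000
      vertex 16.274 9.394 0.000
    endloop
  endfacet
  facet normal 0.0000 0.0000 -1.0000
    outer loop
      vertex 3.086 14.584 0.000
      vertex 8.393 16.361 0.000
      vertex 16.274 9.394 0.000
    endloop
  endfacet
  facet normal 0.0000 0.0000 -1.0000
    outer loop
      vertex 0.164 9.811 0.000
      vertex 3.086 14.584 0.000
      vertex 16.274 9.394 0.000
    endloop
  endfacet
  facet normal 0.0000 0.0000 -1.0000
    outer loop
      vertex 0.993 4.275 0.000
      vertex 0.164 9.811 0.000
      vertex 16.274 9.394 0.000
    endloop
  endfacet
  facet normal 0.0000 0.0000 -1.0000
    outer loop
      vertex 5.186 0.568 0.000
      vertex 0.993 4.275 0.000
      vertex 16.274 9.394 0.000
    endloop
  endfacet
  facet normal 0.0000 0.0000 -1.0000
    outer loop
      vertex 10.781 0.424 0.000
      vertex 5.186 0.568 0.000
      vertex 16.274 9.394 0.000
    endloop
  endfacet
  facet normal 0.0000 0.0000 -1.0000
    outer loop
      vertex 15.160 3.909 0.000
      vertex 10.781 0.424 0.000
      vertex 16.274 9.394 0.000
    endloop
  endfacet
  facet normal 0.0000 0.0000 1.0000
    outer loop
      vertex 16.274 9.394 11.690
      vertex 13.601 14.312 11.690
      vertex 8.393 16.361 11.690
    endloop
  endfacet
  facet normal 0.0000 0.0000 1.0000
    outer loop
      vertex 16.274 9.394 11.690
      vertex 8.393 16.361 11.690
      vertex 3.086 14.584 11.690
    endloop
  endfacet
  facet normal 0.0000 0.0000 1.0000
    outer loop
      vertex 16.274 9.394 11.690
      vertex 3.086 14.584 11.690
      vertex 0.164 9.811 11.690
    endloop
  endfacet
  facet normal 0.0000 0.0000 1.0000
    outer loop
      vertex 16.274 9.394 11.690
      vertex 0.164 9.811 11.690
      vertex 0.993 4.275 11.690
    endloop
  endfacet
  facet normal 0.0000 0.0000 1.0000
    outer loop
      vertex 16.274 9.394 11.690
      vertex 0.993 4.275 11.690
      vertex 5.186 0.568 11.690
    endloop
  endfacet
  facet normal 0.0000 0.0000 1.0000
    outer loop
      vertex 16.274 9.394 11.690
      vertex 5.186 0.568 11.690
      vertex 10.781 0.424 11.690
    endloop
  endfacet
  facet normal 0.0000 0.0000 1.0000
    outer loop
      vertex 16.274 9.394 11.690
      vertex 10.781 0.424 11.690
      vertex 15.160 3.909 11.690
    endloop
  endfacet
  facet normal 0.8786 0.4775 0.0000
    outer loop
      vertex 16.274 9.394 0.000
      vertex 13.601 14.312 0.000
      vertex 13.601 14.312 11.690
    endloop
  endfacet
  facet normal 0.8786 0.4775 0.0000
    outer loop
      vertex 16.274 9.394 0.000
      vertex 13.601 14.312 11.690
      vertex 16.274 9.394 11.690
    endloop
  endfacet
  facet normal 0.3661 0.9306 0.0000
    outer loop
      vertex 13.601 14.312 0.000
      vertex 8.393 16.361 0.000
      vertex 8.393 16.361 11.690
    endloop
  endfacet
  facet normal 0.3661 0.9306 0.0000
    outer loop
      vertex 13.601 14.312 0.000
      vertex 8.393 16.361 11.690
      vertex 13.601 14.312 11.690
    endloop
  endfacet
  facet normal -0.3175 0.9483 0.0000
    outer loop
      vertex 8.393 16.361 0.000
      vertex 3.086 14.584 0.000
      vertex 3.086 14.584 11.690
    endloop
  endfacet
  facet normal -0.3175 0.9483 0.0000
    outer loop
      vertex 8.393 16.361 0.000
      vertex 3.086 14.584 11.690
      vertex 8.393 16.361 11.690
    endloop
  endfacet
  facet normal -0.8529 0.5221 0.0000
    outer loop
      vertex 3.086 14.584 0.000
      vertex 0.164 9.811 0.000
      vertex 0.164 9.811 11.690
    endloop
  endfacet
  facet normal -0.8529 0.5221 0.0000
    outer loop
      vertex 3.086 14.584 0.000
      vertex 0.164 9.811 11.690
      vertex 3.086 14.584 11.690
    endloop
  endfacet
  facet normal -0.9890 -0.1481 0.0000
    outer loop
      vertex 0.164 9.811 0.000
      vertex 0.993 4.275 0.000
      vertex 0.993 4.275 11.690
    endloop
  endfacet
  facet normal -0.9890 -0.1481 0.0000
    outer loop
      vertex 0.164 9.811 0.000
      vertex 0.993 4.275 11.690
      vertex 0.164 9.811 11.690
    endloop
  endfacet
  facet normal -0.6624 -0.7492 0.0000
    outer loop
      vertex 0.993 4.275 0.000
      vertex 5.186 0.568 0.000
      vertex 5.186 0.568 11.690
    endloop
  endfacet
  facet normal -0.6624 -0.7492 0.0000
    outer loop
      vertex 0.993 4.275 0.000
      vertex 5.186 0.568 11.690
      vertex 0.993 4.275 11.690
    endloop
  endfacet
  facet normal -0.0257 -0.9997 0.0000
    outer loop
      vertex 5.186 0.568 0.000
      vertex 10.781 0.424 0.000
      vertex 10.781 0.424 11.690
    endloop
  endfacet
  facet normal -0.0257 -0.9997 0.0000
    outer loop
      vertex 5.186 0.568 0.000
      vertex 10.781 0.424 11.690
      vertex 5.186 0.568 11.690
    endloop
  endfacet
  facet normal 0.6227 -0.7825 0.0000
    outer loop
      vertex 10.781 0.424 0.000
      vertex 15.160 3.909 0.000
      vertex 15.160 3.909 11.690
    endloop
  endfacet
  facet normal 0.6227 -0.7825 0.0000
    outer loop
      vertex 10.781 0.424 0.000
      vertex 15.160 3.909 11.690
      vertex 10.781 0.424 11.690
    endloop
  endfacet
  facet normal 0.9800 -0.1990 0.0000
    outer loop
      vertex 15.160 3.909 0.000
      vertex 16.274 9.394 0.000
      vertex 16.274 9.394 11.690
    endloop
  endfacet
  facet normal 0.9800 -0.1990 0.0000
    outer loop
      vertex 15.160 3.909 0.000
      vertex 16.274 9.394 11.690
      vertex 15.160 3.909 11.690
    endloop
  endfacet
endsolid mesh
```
; perimeter-only toolpath
G21 ; units = mm
G90 ; absolute positioning
G28 ; home
; layer 1
G0 Z1.670
G0 X16.274 Y9.394
G1 X13.601 Y14.312
G1 X8.393 Y16.361
G1 X3.086 Y14.584
G1 X0.164 Y9.811
G1 X0.993 Y4.275
G1 X5.186 Y0.568
G1 X10.781 Y0.424
G1 X15.160 Y3.909
G1 X16.274 Y9.394
; layer 2
G0 Z3.340
G0 X16.274 Y9.394
G1 X13.601 Y14.312
G1 X8.393 Y16.361
G1 X3.086 Y14.584
G1 X0.164 Y9.811
G1 X0.993 Y4.275
G1 X5.186 Y0.568
G1 X10.781 Y0.424
G1 X15.160 Y3.909
G1 X16.274 Y9.394
; layer 3
G0 Z5.010
G0 X16.274 Y9.394
G1 X13.601 Y14.312
G1 X8.393 Y16.361
G1 X3.086 Y14.584
G1 X0.164 Y9.811
G1 X0.993 Y4.275
G1 X5.186 Y0.568
G1 X10.781 Y0.424
G1 X15.160 Y3.909
G1 X16.274 Y9.394
; layer 4
G0 Z6.680
G0 X16.274 Y9.394
G1 X13.601 Y14.312
G1 X8.393 Y16.361
G1 X3.086 Y14.584
G1 X0.164 Y9.811
G1 X0.993 Y4.275
G1 X5.186 Y0.568
G1 X10.781 Y0.424
G1 X15.160 Y3.909
G1 X16.274 Y9.394
; layer 5
G0 Z8.350
G0 X16.274 Y9.394
G1 X13.601 Y14.312
G1 X8.393 Y16.361
G1 X3.086 Y14.584
G1 X0.164 Y9.811
G1 X0.993 Y4.275
G1 X5.186 Y0.568
G1 X10.781 Y0.424
G1 X15.160 Y3.909
G1 X16.274 Y9.394
; layer 6
G0 Z10.020
G0 X16.274 Y9.394
G1 X13.601 Y14.312
G1 X8.393 Y16.361
G1 X3.086 Y14.584
G1 X0.164 Y9.811
G1 X0.993 Y4.275
G1 X5.186 Y0.568
G1 X10.781 Y0.424
G1 X15.160 Y3.909
G1 X16.274 Y9.394
; layer 7
G0 Z11.690
G0 X16.274 Y9.394
G1 X13.601 Y14.312
G1 X8.393 Y16.361
G1 X3.086 Y14.584
G1 X0.164 Y9.811
G1 X0.993 Y4.275
G1 X5.186 Y0.568
G1 X10.781 Y0.424
G1 X15.160 Y3.909
G1 X16.274 Y9.394
M2 ; end

The solid is a regular 9-sided prism (a cylinder approximated with 9 flat sides), circumscribed radius ≈ 8.18 mm, height ≈ 11.7 mm. Slicing at Δz = 1.670 mm — 7 equal slices spanning the solid's height, so layer i sits at z = i·h/7 — gives 7 non-empty perimeters. Each is a 9-segment closed polygon; G0 lifts to the layer z and rapids to the start vertex, then G1 traces the edges.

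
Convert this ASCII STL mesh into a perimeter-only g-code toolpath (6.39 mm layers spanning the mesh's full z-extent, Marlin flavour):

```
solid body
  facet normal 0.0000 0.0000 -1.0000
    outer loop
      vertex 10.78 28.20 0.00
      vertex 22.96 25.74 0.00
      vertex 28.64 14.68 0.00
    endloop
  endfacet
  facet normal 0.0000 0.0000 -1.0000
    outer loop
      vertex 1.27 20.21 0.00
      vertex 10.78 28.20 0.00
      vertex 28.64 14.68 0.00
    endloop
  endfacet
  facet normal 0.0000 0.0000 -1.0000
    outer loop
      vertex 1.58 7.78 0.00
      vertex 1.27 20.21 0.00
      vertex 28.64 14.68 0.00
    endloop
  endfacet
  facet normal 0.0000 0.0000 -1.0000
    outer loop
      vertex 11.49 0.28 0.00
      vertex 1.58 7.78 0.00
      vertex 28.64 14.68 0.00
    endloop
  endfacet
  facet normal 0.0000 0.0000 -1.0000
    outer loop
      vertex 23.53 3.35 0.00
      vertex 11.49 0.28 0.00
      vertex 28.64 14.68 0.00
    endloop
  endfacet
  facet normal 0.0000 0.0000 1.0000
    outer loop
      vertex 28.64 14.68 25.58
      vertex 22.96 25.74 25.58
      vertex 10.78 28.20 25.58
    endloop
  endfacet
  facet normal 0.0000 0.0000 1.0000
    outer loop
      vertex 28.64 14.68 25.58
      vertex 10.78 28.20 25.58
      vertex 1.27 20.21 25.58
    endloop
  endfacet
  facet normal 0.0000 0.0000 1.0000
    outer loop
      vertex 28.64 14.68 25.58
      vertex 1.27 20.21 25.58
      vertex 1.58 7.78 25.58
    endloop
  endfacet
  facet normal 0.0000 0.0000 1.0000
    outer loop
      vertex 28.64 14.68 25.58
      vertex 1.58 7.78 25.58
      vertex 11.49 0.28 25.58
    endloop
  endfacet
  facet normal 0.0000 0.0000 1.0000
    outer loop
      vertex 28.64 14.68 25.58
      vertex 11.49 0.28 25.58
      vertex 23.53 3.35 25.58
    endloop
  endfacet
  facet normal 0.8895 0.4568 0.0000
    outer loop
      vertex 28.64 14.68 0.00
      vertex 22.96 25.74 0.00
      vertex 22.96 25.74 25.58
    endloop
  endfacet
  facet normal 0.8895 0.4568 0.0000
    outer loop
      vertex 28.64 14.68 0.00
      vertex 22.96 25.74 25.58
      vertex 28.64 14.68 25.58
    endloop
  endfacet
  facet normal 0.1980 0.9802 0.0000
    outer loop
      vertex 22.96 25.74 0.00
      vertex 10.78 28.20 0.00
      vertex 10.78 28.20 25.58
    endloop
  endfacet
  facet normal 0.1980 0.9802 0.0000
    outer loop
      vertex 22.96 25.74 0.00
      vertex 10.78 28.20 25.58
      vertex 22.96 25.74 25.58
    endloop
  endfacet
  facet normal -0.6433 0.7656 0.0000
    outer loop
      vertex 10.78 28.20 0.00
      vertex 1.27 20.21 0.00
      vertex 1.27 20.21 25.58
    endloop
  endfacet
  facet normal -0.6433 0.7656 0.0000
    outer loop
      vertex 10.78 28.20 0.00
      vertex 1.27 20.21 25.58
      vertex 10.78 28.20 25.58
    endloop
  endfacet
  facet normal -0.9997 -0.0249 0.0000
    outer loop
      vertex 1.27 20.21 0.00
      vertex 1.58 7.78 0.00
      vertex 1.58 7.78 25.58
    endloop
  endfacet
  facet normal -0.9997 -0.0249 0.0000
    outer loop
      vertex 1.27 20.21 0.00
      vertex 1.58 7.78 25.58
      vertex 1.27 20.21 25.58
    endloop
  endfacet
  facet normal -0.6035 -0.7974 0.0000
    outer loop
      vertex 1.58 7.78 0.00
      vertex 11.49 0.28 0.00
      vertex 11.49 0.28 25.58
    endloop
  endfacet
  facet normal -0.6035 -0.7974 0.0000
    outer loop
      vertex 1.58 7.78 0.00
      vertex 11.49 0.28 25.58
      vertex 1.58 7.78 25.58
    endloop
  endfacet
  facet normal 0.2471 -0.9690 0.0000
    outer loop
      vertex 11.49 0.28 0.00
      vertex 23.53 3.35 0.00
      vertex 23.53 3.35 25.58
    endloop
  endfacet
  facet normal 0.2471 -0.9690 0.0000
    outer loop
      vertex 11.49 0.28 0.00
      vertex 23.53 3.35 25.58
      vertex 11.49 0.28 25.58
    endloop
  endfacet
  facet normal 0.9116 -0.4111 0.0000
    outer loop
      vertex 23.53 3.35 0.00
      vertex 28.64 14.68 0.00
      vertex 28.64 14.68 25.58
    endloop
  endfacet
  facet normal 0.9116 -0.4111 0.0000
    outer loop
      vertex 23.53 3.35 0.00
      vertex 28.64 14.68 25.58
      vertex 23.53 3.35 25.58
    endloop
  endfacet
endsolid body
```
; perimeter-only toolpath
G21 ; units = mm
G90 ; absolute positioning
G28 ; home
; layer 1
G0 Z6.39
G0 X28.64 Y14.68
G1 X22.96 Y25.74
G1 X10.78 Y28.20
G1 X1.27 Y20.21
G1 X1.58 Y7.78
G1 X11.49 Y0.28
G1 X23.53 Y3.35
G1 X28.64 Y14.68
; layer 2
G0 Z12.79
G0 X28.64 Y14.68
G1 X22.96 Y25.74
G1 X10.78 Y28.20
G1 X1.27 Y20.21
G1 X1.58 Y7.78
G1 X11.49 Y0.28
G1 X23.53 Y3.35
G1 X28.64 Y14.68
; layer 3
G0 Z19.18
G0 X28.64 Y14.68
G1 X22.96 Y25.74
G1 X10.78 Y28.20
G1 X1.27 Y20.21
G1 X1.58 Y7.78
G1 X11.49 Y0.28
G1 X23.53 Y3.35
G1 X28.64 Y14.68
; layer 4
G0 Z25.58
G0 X28.64 Y14.68
G1 X22.96 Y25.74
G1 X10.78 Y28.20
G1 X1.27 Y20.21
G1 X1.58 Y7.78
G1 X11.49 Y0.28
G1 X23.53 Y3.35
G1 X28.64 Y14.68
M2 ; end

The solid is a regular 7-sided prism (a cylinder approximated with 7 flat sides), circumscribed radius ≈ 14.3 mm, height ≈ 25.6 mm. Slicing at Δz = 6.39 mm — 4 equal slices spanning the solid's height, so layer i sits at z = i·h/4 — gives 4 non-empty perimeters. Each is a 7-segment closed polygon; G0 lifts to the layer z and rapids to the start vertex, then G1 traces the edges.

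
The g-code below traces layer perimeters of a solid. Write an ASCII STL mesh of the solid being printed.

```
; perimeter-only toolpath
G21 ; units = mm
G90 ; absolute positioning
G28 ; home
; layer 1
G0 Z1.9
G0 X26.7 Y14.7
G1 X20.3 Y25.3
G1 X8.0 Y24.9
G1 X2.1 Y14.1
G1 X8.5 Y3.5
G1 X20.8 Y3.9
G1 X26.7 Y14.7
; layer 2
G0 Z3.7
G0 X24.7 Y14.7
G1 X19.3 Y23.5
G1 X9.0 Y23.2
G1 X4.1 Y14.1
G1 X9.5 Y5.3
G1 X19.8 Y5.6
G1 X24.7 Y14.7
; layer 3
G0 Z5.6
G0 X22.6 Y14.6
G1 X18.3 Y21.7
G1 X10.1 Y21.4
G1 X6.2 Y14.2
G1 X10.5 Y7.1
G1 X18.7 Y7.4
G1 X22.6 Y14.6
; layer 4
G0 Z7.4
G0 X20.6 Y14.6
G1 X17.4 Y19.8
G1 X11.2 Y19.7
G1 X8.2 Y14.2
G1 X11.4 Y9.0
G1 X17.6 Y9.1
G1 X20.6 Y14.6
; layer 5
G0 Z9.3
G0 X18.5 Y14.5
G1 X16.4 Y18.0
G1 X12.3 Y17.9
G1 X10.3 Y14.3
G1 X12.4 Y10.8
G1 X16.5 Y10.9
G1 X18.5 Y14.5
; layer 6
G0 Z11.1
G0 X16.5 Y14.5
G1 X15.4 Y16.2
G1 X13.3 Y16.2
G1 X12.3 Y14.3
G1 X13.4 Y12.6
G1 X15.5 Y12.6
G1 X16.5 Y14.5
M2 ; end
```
solid part
  facet normal 0.0000 0.0000 -1.0000
    outer loop
      vertex 6.9 26.7 0.0
      vertex 21.3 27.1 0.0
      vertex 28.8 14.8 0.0
    endloop
  endfacet
  facet normal 0.0000 0.0000 -1.0000
    outer loop
      vertex 0.0 14.0 0.0
      vertex 6.9 26.7 0.0
      vertex 28.8 14.8 0.0
    endloop
  endfacet
  facet normal 0.0000 0.0000 -1.0000
    outer loop
      vertex 7.5 1.7 0.0
      vertex 0.0 14.0 0.0
      vertex 28.8 14.8 0.0
    endloop
  endfacet
  facet normal 0.0000 0.0000 -1.0000
    outer loop
      vertex 21.9 2.1 0.0
      vertex 7.5 1.7 0.0
      vertex 28.8 14.8 0.0
    endloop
  endfacet
  facet normal 0.6154 0.3752 0.6932
    outer loop
      vertex 28.8 14.8 0.0
      vertex 21.3 27.1 0.0
      vertex 14.4 14.4 13.0
    endloop
  endfacet
  facet normal -0.0200 0.7205 0.6932
    outer loop
      vertex 21.3 27.1 0.0
      vertex 6.9 26.7 0.0
      vertex 14.4 14.4 13.0
    endloop
  endfacet
  facet normal -0.6343 0.3446 0.6920
    outer loop
      vertex 6.9 26.7 0.0
      vertex 0.0 14.0 0.0
      vertex 14.4 14.4 13.0
    endloop
  endfacet
  facet normal -0.6154 -0.3752 0.6932
    outer loop
      vertex 0.0 14.0 0.0
      vertex 7.5 1.7 0.0
      vertex 14.4 14.4 13.0
    endloop
  endfacet
  facet normal 0.0200 -0.7205 0.6932
    outer loop
      vertex 7.5 1.7 0.0
      vertex 21.9 2.1 0.0
      vertex 14.4 14.4 13.0
    endloop
  endfacet
  facet normal 0.6343 -0.3446 0.6920
    outer loop
      vertex 21.9 2.1 0.0
      vertex 28.8 14.8 0.0
      vertex 14.4 14.4 13.0
    endloop
  endfacet
endsolid part

The G0 Z moves step by Δz≈1.9 mm. The G1 loops shrink linearly with z, so the solid tapers from its base footprint up to z≈13. Closing with a flat bottom cap and the tapered top and triangulating gives 10 facets — a regular 6-sided pyramid, base circumscribed radius ≈ 14.4 mm, apex at z ≈ 13 mm.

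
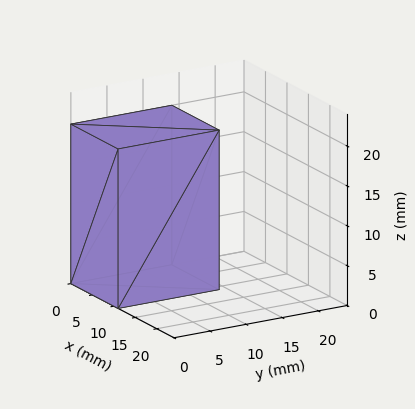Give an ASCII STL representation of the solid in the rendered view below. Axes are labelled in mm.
Reading the render: the shape is a rectangular box, roughly 11 × 14 mm footprint and 20 mm tall (dimensions read to the nearest mm from the axis ticks). For the STL, each face is triangulated and given an outward normal.

solid part
  facet normal 0.0000 0.0000 -1.0000
    outer loop
      vertex 11.00 14.00 0.00
      vertex 11.00 0.00 0.00
      vertex 0.00 0.00 0.00
    endloop
  endfacet
  facet normal 0.0000 0.0000 -1.0000
    outer loop
      vertex 0.00 14.00 0.00
      vertex 11.00 14.00 0.00
      vertex 0.00 0.00 0.00
    endloop
  endfacet
  facet normal 0.0000 0.0000 1.0000
    outer loop
      vertex 0.00 0.00 20.00
      vertex 11.00 0.00 20.00
      vertex 11.00 14.00 20.00
    endloop
  endfacet
  facet normal 0.0000 0.0000 1.0000
    outer loop
      vertex 0.00 0.00 20.00
      vertex 11.00 14.00 20.00
      vertex 0.00 14.00 20.00
    endloop
  endfacet
  facet normal 0.0000 -1.0000 0.0000
    outer loop
      vertex 0.00 0.00 0.00
      vertex 11.00 0.00 0.00
      vertex 11.00 0.00 20.00
    endloop
  endfacet
  facet normal 0.0000 -1.0000 0.0000
    outer loop
      vertex 0.00 0.00 0.00
      vertex 11.00 0.00 20.00
      vertex 0.00 0.00 20.00
    endloop
  endfacet
  facet normal 0.0000 1.0000 0.0000
    outer loop
      vertex 11.00 14.00 20.00
      vertex 11.00 14.00 0.00
      vertex 0.00 14.00 0.00
    endloop
  endfacet
  facet normal 0.0000 1.0000 0.0000
    outer loop
      vertex 0.00 14.00 20.00
      vertex 11.00 14.00 20.00
      vertex 0.00 14.00 0.00
    endloop
  endfacet
  facet normal -1.0000 0.0000 0.0000
    outer loop
      vertex 0.00 14.00 20.00
      vertex 0.00 14.00 0.00
      vertex 0.00 0.00 0.00
    endloop
  endfacet
  facet normal -1.0000 0.0000 0.0000
    outer loop
      vertex 0.00 0.00 20.00
      vertex 0.00 14.00 20.00
      vertex 0.00 0.00 0.00
    endloop
  endfacet
  facet normal 1.0000 0.0000 0.0000
    outer loop
      vertex 11.00 0.00 0.00
      vertex 11.00 14.00 0.00
      vertex 11.00 14.00 20.00
    endloop
  endfacet
  facet normal 1.0000 0.0000 0.0000
    outer loop
      vertex 11.00 0.00 0.00
      vertex 11.00 14.00 20.00
      vertex 11.00 0.00 20.00
    endloop
  endfacet
endsolid part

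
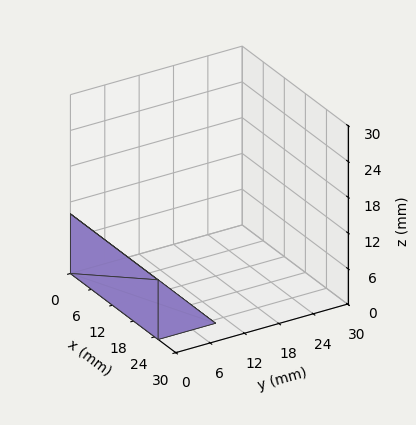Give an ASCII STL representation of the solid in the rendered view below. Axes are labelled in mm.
Reading the render: the shape is a wedge (ramp): 25 × 10 mm base, rising to 10 mm along the y=0 edge and sloping linearly to z=0 at y=10 (dimensions read to the nearest mm from the axis ticks). For the STL, each face is triangulated and given an outward normal.

solid part
  facet normal 0.0000 0.0000 -1.0000
    outer loop
      vertex 25.00 10.00 0.00
      vertex 25.00 0.00 0.00
      vertex 0.00 0.00 0.00
    endloop
  endfacet
  facet normal 0.0000 0.0000 -1.0000
    outer loop
      vertex 0.00 10.00 0.00
      vertex 25.00 10.00 0.00
      vertex 0.00 0.00 0.00
    endloop
  endfacet
  facet normal 0.0000 -1.0000 0.0000
    outer loop
      vertex 0.00 0.00 0.00
      vertex 25.00 0.00 0.00
      vertex 25.00 0.00 10.00
    endloop
  endfacet
  facet normal 0.0000 -1.0000 0.0000
    outer loop
      vertex 0.00 0.00 0.00
      vertex 25.00 0.00 10.00
      vertex 0.00 0.00 10.00
    endloop
  endfacet
  facet normal 0.0000 0.7071 0.7071
    outer loop
      vertex 0.00 0.00 10.00
      vertex 25.00 0.00 10.00
      vertex 25.00 10.00 0.00
    endloop
  endfacet
  facet normal 0.0000 0.7071 0.7071
    outer loop
      vertex 0.00 0.00 10.00
      vertex 25.00 10.00 0.00
      vertex 0.00 10.00 0.00
    endloop
  endfacet
  facet normal -1.0000 0.0000 0.0000
    outer loop
      vertex 0.00 0.00 10.00
      vertex 0.00 10.00 0.00
      vertex 0.00 0.00 0.00
    endloop
  endfacet
  facet normal 1.0000 0.0000 0.0000
    outer loop
      vertex 25.00 0.00 0.00
      vertex 25.00 10.00 0.00
      vertex 25.00 0.00 10.00
    endloop
  endfacet
endsolid part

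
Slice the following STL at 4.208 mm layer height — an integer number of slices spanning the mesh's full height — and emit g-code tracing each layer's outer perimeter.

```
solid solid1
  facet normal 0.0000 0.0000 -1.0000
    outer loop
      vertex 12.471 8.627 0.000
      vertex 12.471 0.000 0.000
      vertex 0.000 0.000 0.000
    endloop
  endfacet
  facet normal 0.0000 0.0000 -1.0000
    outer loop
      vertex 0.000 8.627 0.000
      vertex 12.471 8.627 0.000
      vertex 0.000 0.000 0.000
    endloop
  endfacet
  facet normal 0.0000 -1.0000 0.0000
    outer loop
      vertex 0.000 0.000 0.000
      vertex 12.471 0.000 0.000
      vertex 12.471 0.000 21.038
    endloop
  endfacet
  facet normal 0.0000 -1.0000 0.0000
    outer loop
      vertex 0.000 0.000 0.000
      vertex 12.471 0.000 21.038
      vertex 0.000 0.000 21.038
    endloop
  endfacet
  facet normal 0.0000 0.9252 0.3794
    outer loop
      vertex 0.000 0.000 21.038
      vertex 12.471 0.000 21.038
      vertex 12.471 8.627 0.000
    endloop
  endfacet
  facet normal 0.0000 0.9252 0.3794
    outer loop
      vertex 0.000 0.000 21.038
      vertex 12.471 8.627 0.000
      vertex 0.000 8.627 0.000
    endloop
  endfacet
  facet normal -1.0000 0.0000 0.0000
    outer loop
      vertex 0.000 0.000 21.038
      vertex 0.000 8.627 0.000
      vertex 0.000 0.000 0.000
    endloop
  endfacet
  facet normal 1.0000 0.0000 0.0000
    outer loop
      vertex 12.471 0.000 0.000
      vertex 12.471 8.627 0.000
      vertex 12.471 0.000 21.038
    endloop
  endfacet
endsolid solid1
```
; perimeter-only toolpath
G21 ; units = mm
G90 ; absolute positioning
G28 ; home
; layer 1
G0 Z4.208
G0 X0.000 Y0.000
G1 X12.471 Y0.000
G1 X12.471 Y6.902
G1 X0.000 Y6.902
G1 X0.000 Y0.000
; layer 2
G0 Z8.415
G0 X0.000 Y0.000
G1 X12.471 Y0.000
G1 X12.471 Y5.176
G1 X0.000 Y5.176
G1 X0.000 Y0.000
; layer 3
G0 Z12.623
G0 X0.000 Y0.000
G1 X12.471 Y0.000
G1 X12.471 Y3.451
G1 X0.000 Y3.451
G1 X0.000 Y0.000
; layer 4
G0 Z16.830
G0 X0.000 Y0.000
G1 X12.471 Y0.000
G1 X12.471 Y1.725
G1 X0.000 Y1.725
G1 X0.000 Y0.000
M2 ; end

The solid is a wedge (ramp): 12.5 × 8.63 mm base, rising to 21 mm along the y=0 edge and sloping linearly to z=0 at y=8.63. Slicing at Δz = 4.208 mm — 5 equal slices spanning the solid's height, so layer i sits at z = i·h/5 — gives 4 non-empty perimeters. Each is a 4-segment closed polygon; G0 lifts to the layer z and rapids to the start vertex, then G1 traces the edges. The cross-section shrinks linearly with z (the slice at the apex is degenerate and omitted).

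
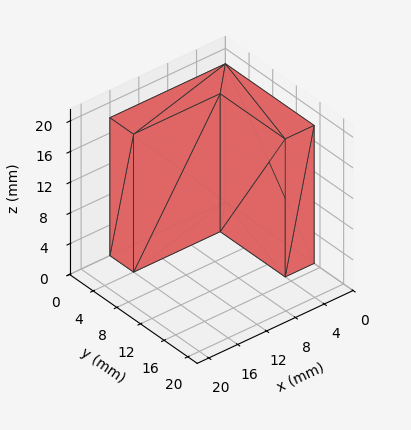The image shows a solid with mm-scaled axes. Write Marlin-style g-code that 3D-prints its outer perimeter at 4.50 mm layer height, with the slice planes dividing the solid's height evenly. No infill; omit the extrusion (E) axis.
Reading the render: the shape is an L-shaped prism: outer 16 × 15 mm, arm thicknesses ≈ 4 mm (horizontal) and 4 mm (vertical), extruded 18 mm in z (dimensions read to the nearest mm from the axis ticks). For the g-code, the solid's height is divided into equal slices at the stated Δz and each level perimeter traced with G1 moves after a G0 lift.

; perimeter-only toolpath
G21 ; units = mm
G90 ; absolute positioning
G28 ; home
; layer 1
G0 Z4.50
G0 X0.00 Y0.00
G1 X16.00 Y0.00
G1 X16.00 Y4.00
G1 X4.00 Y4.00
G1 X4.00 Y15.00
G1 X0.00 Y15.00
G1 X0.00 Y0.00
; layer 2
G0 Z9.00
G0 X0.00 Y0.00
G1 X16.00 Y0.00
G1 X16.00 Y4.00
G1 X4.00 Y4.00
G1 X4.00 Y15.00
G1 X0.00 Y15.00
G1 X0.00 Y0.00
; layer 3
G0 Z13.50
G0 X0.00 Y0.00
G1 X16.00 Y0.00
G1 X16.00 Y4.00
G1 X4.00 Y4.00
G1 X4.00 Y15.00
G1 X0.00 Y15.00
G1 X0.00 Y0.00
; layer 4
G0 Z18.00
G0 X0.00 Y0.00
G1 X16.00 Y0.00
G1 X16.00 Y4.00
G1 X4.00 Y4.00
G1 X4.00 Y15.00
G1 X0.00 Y15.00
G1 X0.00 Y0.00
M2 ; end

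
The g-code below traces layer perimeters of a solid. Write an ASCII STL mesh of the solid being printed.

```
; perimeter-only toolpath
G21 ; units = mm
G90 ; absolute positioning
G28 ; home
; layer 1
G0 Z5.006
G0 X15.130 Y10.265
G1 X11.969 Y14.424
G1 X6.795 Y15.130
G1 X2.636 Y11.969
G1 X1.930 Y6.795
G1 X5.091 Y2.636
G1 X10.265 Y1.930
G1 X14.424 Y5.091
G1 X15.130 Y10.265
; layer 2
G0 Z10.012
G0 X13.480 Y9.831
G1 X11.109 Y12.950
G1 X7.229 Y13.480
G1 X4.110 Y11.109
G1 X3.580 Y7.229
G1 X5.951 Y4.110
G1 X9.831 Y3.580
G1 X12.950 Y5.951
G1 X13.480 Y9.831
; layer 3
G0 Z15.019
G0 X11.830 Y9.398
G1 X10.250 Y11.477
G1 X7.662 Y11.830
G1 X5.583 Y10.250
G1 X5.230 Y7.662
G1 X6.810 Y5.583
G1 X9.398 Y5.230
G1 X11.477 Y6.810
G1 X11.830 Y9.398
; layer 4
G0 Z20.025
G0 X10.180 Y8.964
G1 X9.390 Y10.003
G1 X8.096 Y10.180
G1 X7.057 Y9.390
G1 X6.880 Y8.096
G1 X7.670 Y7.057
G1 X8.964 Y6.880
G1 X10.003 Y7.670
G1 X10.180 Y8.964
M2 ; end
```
solid part
  facet normal 0.0000 0.0000 -1.0000
    outer loop
      vertex 6.361 16.780 0.000
      vertex 12.829 15.897 0.000
      vertex 16.780 10.699 0.000
    endloop
  endfacet
  facet normal 0.0000 0.0000 -1.0000
    outer loop
      vertex 1.163 12.829 0.000
      vertex 6.361 16.780 0.000
      vertex 16.780 10.699 0.000
    endloop
  endfacet
  facet normal 0.0000 0.0000 -1.0000
    outer loop
      vertex 0.280 6.361 0.000
      vertex 1.163 12.829 0.000
      vertex 16.780 10.699 0.000
    endloop
  endfacet
  facet normal 0.0000 0.0000 -1.0000
    outer loop
      vertex 4.231 1.163 0.000
      vertex 0.280 6.361 0.000
      vertex 16.780 10.699 0.000
    endloop
  endfacet
  facet normal 0.0000 0.0000 -1.0000
    outer loop
      vertex 10.699 0.280 0.000
      vertex 4.231 1.163 0.000
      vertex 16.780 10.699 0.000
    endloop
  endfacet
  facet normal 0.0000 0.0000 -1.0000
    outer loop
      vertex 15.897 4.231 0.000
      vertex 10.699 0.280 0.000
      vertex 16.780 10.699 0.000
    endloop
  endfacet
  facet normal 0.7594 0.5772 0.3003
    outer loop
      vertex 16.780 10.699 0.000
      vertex 12.829 15.897 0.000
      vertex 8.530 8.530 25.031
    endloop
  endfacet
  facet normal 0.1290 0.9451 0.3003
    outer loop
      vertex 12.829 15.897 0.000
      vertex 6.361 16.780 0.000
      vertex 8.530 8.530 25.031
    endloop
  endfacet
  facet normal -0.5772 0.7594 0.3003
    outer loop
      vertex 6.361 16.780 0.000
      vertex 1.163 12.829 0.000
      vertex 8.530 8.530 25.031
    endloop
  endfacet
  facet normal -0.9451 0.1290 0.3003
    outer loop
      vertex 1.163 12.829 0.000
      vertex 0.280 6.361 0.000
      vertex 8.530 8.530 25.031
    endloop
  endfacet
  facet normal -0.7594 -0.5772 0.3003
    outer loop
      vertex 0.280 6.361 0.000
      vertex 4.231 1.163 0.000
      vertex 8.530 8.530 25.031
    endloop
  endfacet
  facet normal -0.1290 -0.9451 0.3003
    outer loop
      vertex 4.231 1.163 0.000
      vertex 10.699 0.280 0.000
      vertex 8.530 8.530 25.031
    endloop
  endfacet
  facet normal 0.5772 -0.7594 0.3003
    outer loop
      vertex 10.699 0.280 0.000
      vertex 15.897 4.231 0.000
      vertex 8.530 8.530 25.031
    endloop
  endfacet
  facet normal 0.9451 -0.1290 0.3003
    outer loop
      vertex 15.897 4.231 0.000
      vertex 16.780 10.699 0.000
      vertex 8.530 8.530 25.031
    endloop
  endfacet
endsolid part

The G0 Z moves step by Δz≈5.006 mm. The G1 loops shrink linearly with z, so the solid tapers from its base footprint up to z≈25. Closing with a flat bottom cap and the tapered top and triangulating gives 14 facets — a regular 8-sided pyramid, base circumscribed radius ≈ 8.53 mm, apex at z ≈ 25 mm.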